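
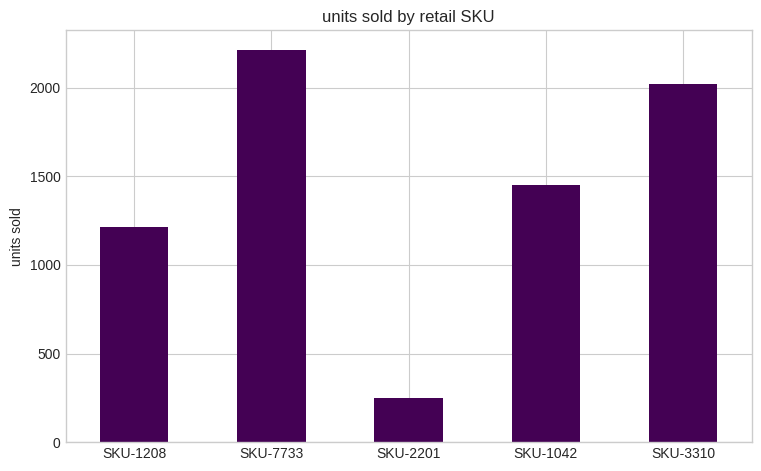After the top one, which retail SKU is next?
Top 3: SKU-7733 ≈ 2200, SKU-3310 ≈ 2000, SKU-1042 ≈ 1400.

SKU-3310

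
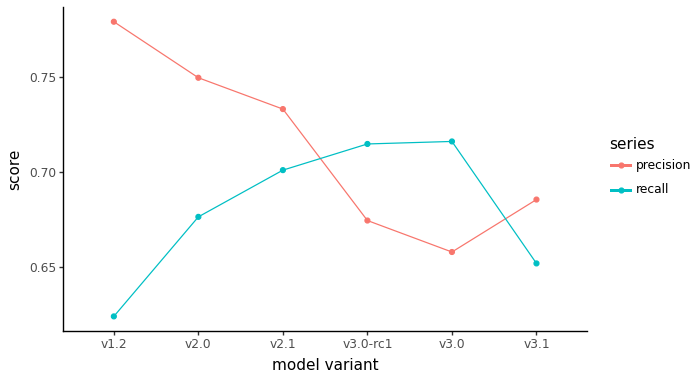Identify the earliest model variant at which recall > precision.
v3.0-rc1

v2.1: recall ≈ 0.70 vs precision ≈ 0.74 (not yet); v3.0-rc1: recall ≈ 0.72 vs precision ≈ 0.68 (first crossover).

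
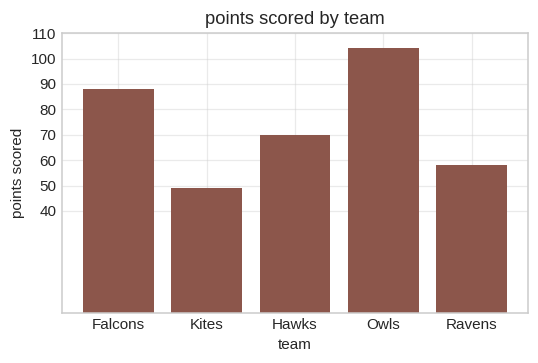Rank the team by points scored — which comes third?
Hawks

Top 4: Owls ≈ 100, Falcons ≈ 90, Hawks ≈ 70, Ravens ≈ 60.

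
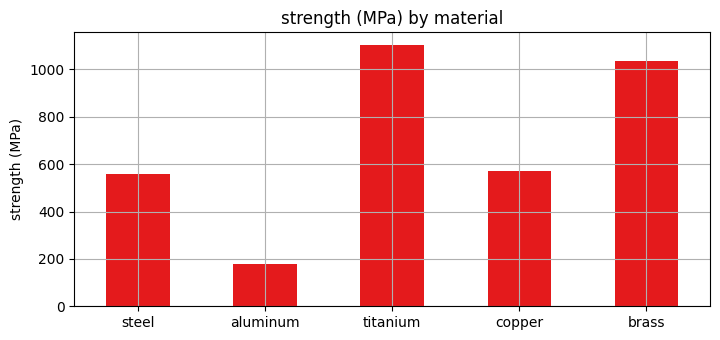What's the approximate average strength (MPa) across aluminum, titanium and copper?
≈ 633

(200 + 1100 + 600) / 3 ≈ 633.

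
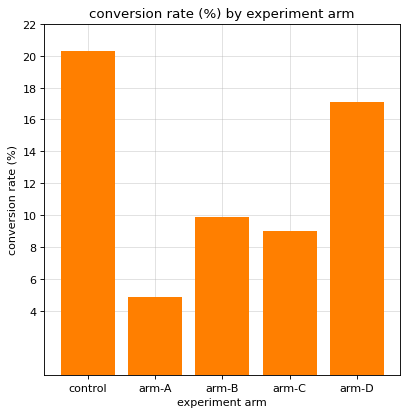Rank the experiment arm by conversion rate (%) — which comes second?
Top 3: control ≈ 20, arm-D ≈ 18, arm-B ≈ 10.

arm-D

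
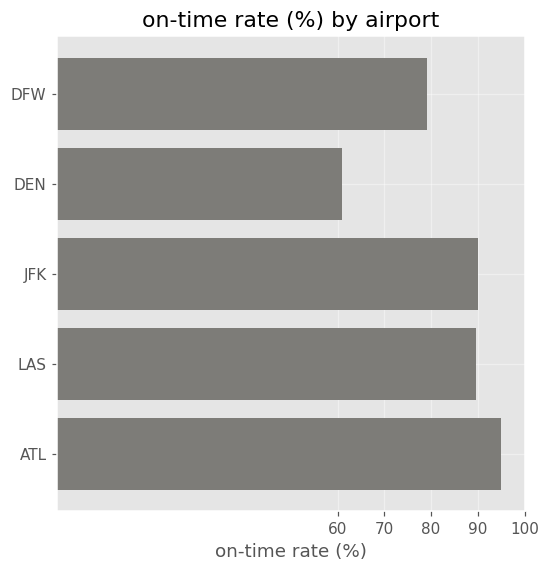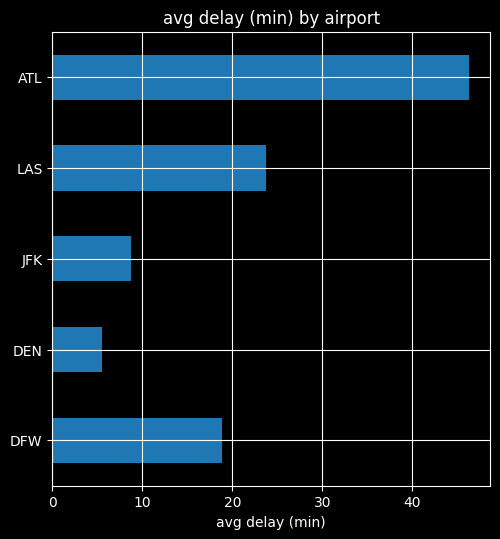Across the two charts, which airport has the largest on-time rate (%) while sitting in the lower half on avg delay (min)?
Chart 2 median avg delay (min) ≈ 20; below-median airports: DEN, JFK. Among those, JFK has the highest on-time rate (%) (≈ 90).

JFK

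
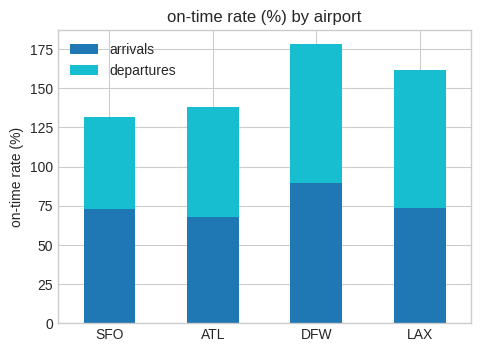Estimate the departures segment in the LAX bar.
≈ 80

departures top ≈ 160, bottom ≈ 80; segment ≈ 80.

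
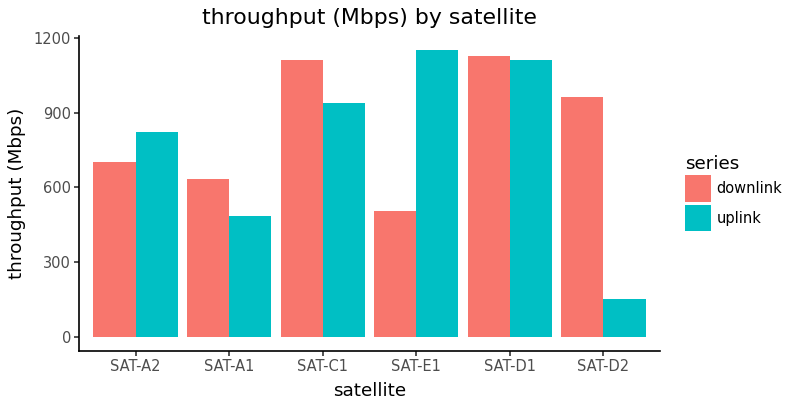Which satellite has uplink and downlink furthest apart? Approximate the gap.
SAT-D2: uplink ≈ 200, downlink ≈ 1000 → gap ≈ 800. Next-largest (SAT-E1) is only ≈ 700.

SAT-D2, ≈ 800 Mbps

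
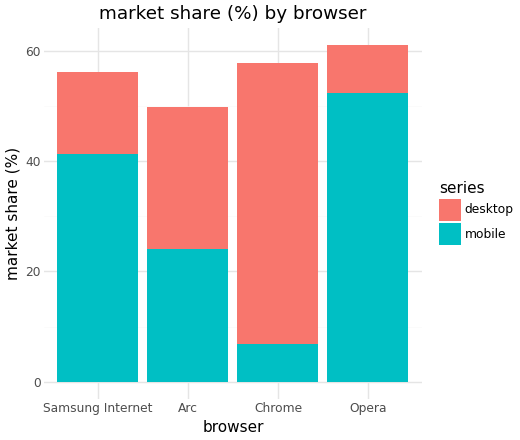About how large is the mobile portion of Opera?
mobile top ≈ 50, bottom ≈ 0; segment ≈ 50.

≈ 50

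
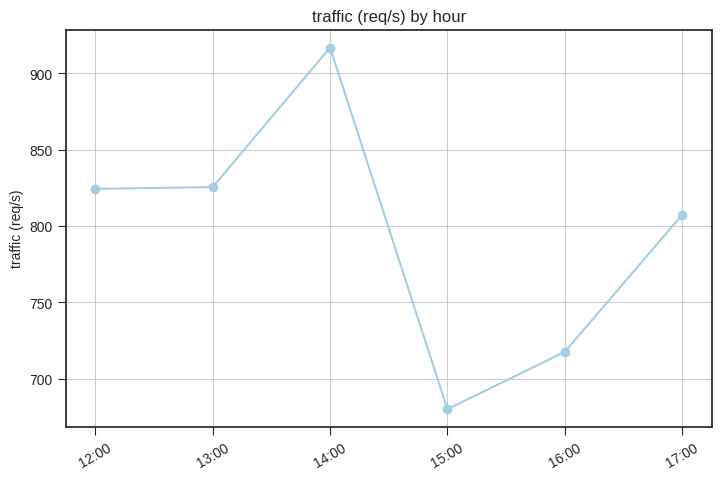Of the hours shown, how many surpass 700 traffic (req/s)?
5

Above 700: 12:00, 13:00, 14:00, 16:00, 17:00.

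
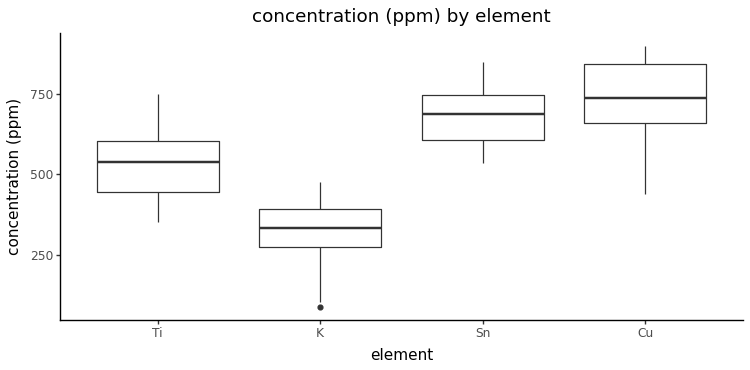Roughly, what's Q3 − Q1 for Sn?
Q3 ≈ 750, Q1 ≈ 600; IQR ≈ 150.

≈ 150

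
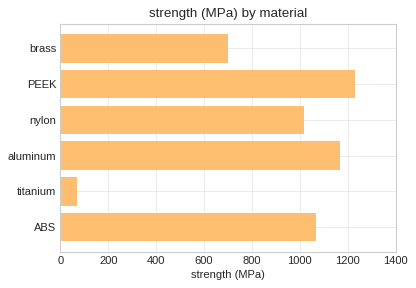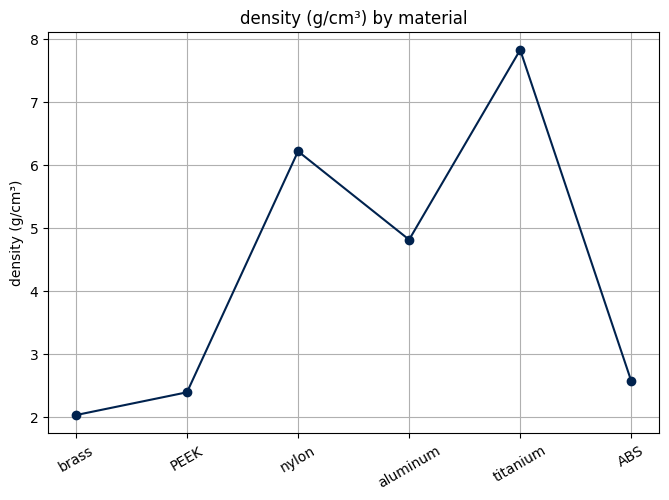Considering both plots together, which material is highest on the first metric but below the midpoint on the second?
Chart 2 median density (g/cm³) ≈ 4; below-median materials: brass, PEEK, ABS. Among those, PEEK has the highest strength (MPa) (≈ 1200).

PEEK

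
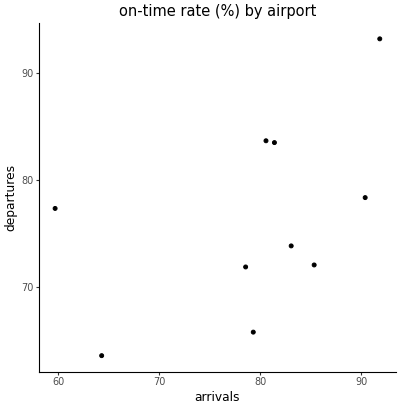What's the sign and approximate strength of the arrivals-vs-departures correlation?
Points are positively correlated; moderate (|r| ≈ 0.5).

positive, moderate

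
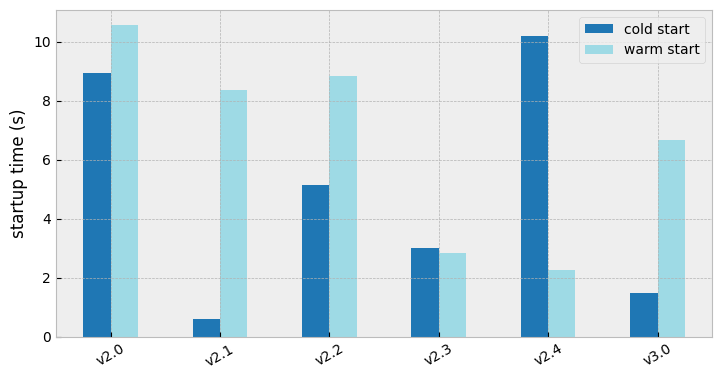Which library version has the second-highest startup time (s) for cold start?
Top 3 for cold start: v2.4 ≈ 10, v2.0 ≈ 9, v2.2 ≈ 5.

v2.0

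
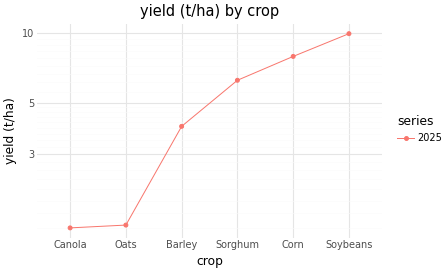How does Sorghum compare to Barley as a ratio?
≈ 1.5×

Sorghum ≈ 6, Barley ≈ 4; 6/4 ≈ 1.5.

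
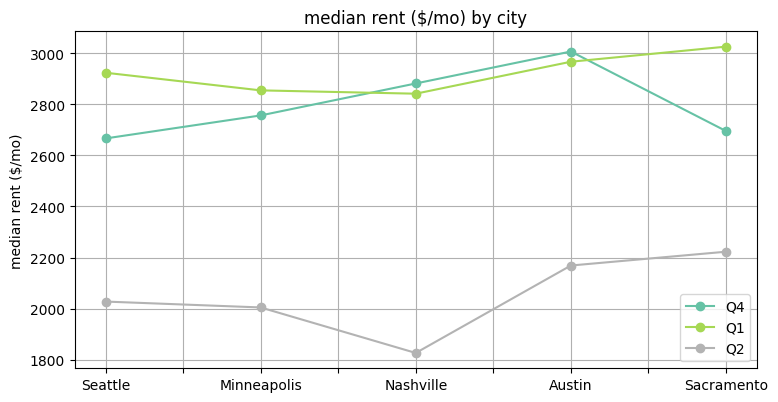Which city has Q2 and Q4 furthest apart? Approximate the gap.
Nashville, ≈ 1100 $/mo

Nashville: Q2 ≈ 1800, Q4 ≈ 2900 → gap ≈ 1100. Next-largest (Austin) is only ≈ 800.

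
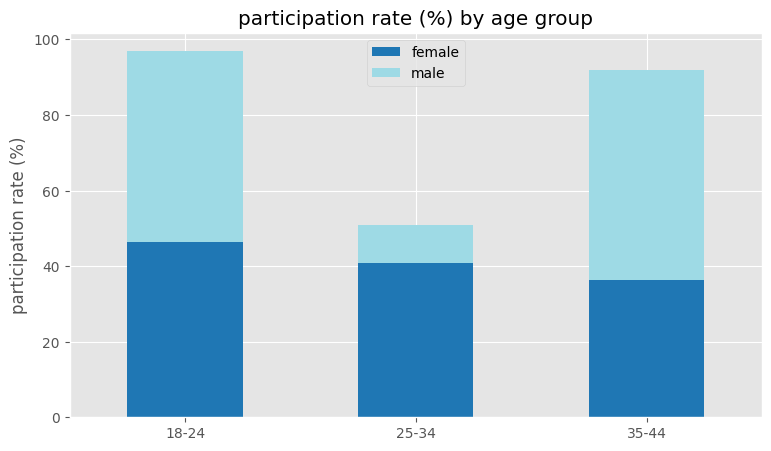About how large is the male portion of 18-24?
male top ≈ 100, bottom ≈ 50; segment ≈ 50.

≈ 50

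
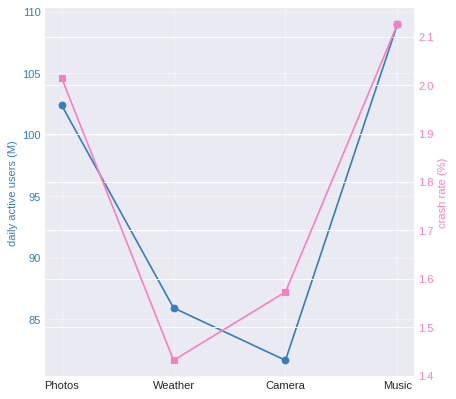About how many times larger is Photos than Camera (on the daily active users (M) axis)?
Photos ≈ 100, Camera ≈ 80; 100/80 ≈ 1.25.

≈ 1.25×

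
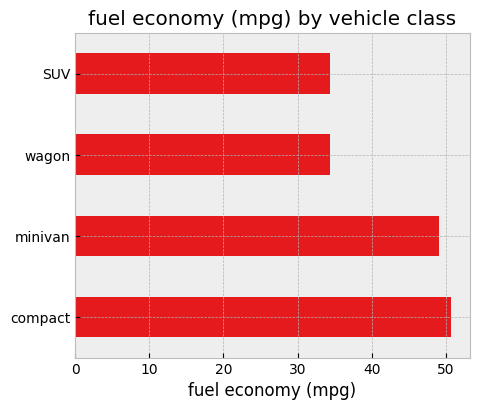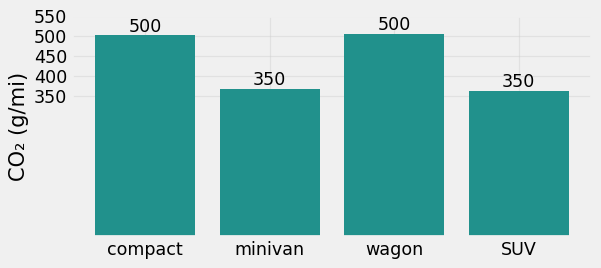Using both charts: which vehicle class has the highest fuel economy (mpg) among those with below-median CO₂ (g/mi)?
Chart 2 median CO₂ (g/mi) ≈ 450; below-median vehicle classes: minivan, SUV. Among those, minivan has the highest fuel economy (mpg) (≈ 50).

minivan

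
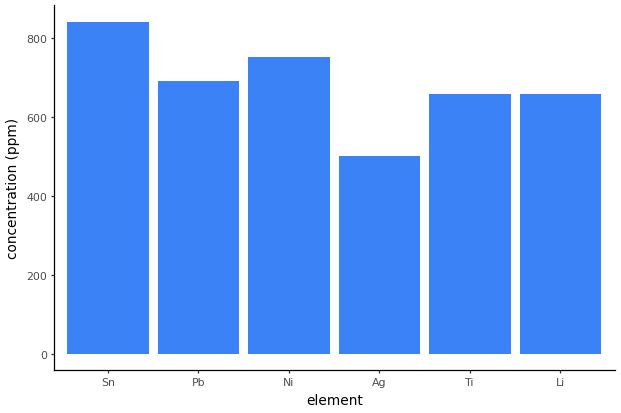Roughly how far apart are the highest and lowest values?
Max Sn ≈ 800, min Ag ≈ 500; range ≈ 300.

≈ 300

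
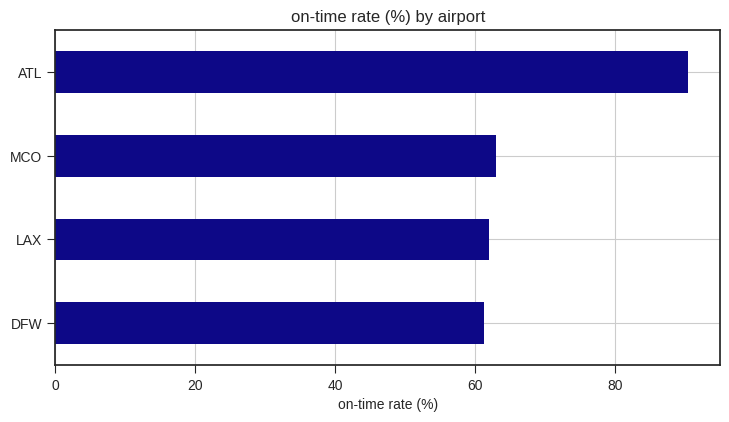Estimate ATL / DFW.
≈ 1.5×

ATL ≈ 90, DFW ≈ 60; 90/60 ≈ 1.5.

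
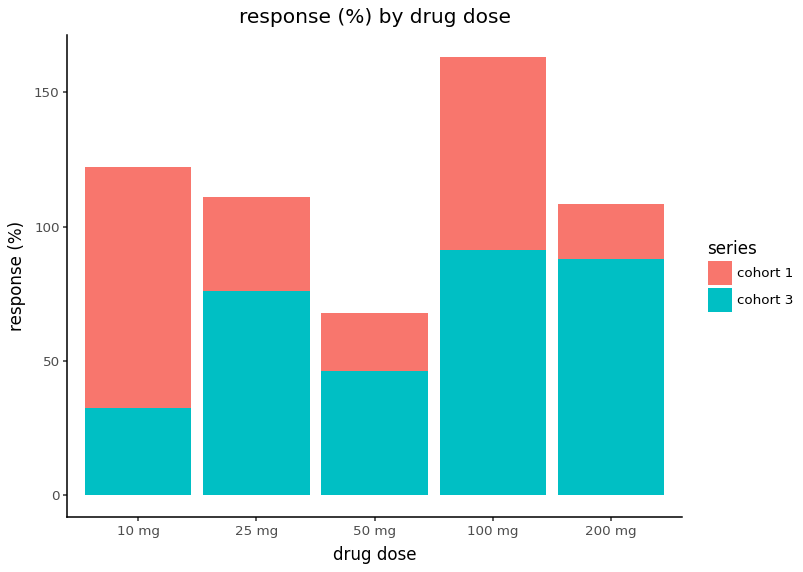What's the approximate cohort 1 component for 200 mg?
cohort 1 top ≈ 100, bottom ≈ 80; segment ≈ 20.

≈ 20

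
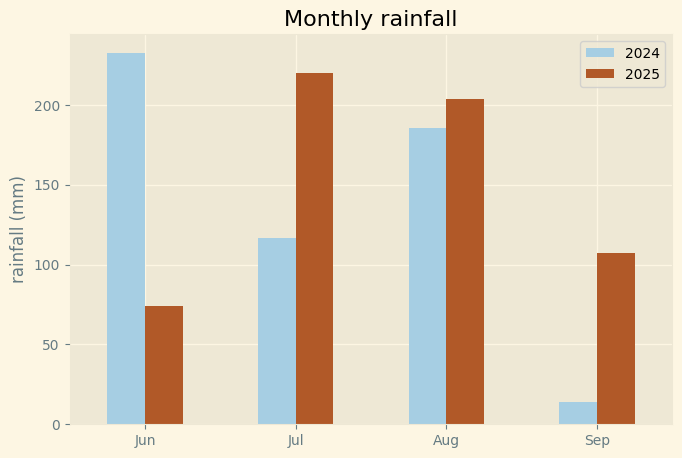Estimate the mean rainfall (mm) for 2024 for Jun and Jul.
(240 + 120) / 2 ≈ 180.

≈ 180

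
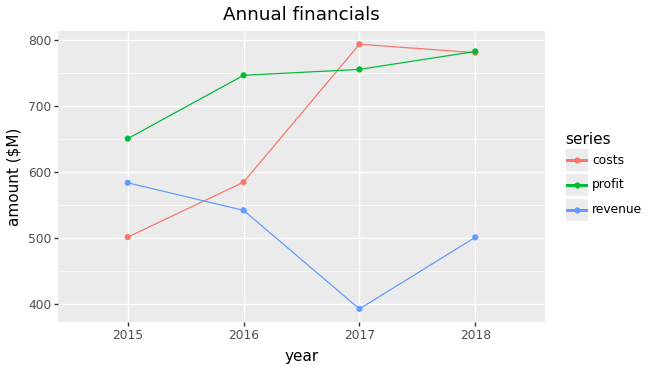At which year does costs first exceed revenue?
2016

2015: costs ≈ 500 vs revenue ≈ 600 (not yet); 2016: costs ≈ 600 vs revenue ≈ 550 (first crossover).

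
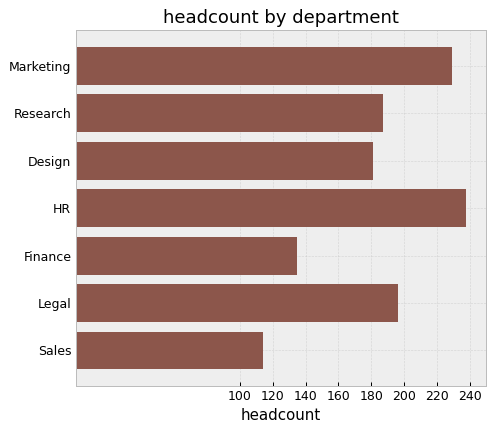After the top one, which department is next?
Marketing

Top 3: HR ≈ 240, Marketing ≈ 220, Legal ≈ 200.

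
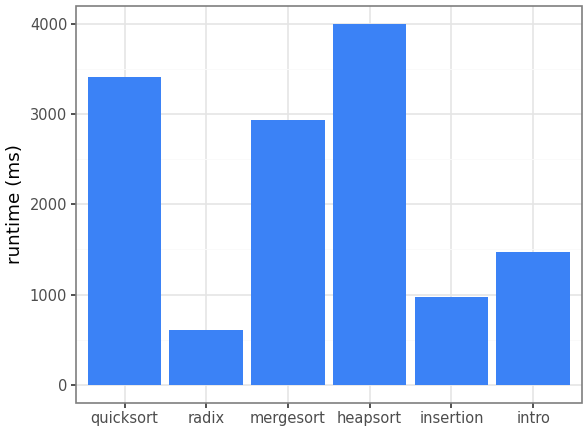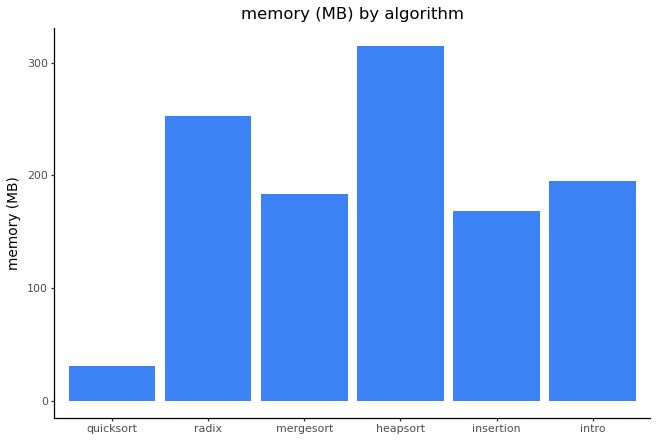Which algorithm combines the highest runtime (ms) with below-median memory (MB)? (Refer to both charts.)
quicksort

Chart 2 median memory (MB) ≈ 200; below-median algorithms: quicksort, mergesort, insertion. Among those, quicksort has the highest runtime (ms) (≈ 3500).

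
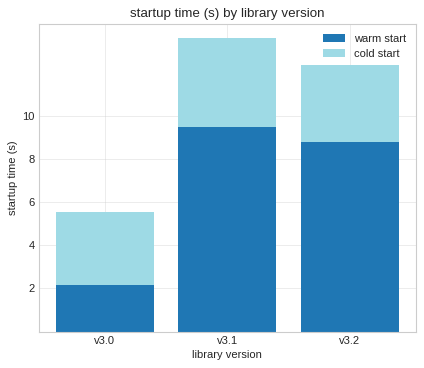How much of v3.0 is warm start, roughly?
warm start top ≈ 2, bottom ≈ 0; segment ≈ 2.

≈ 2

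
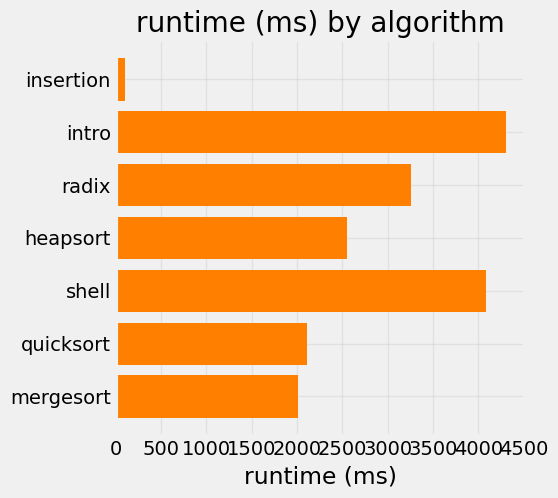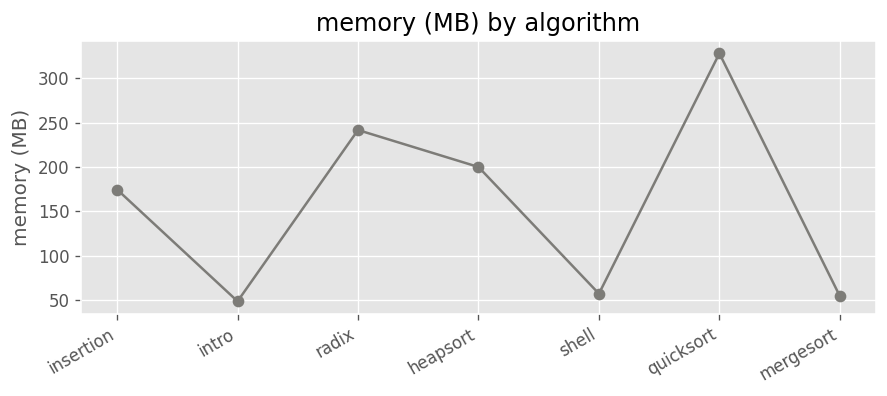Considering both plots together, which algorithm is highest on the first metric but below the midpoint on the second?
Chart 2 median memory (MB) ≈ 150; below-median algorithms: intro, shell, mergesort. Among those, intro has the highest runtime (ms) (≈ 4500).

intro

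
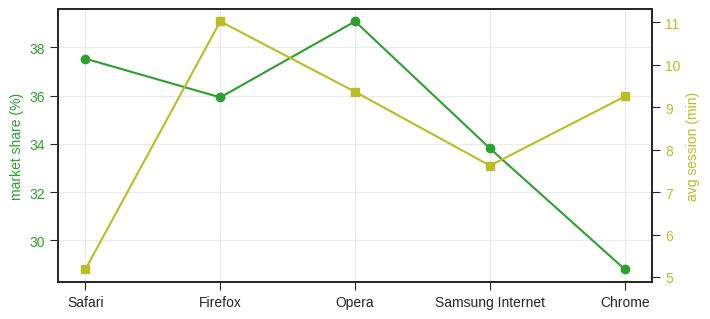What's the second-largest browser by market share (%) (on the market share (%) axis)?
Safari

Top 3 (on the market share (%) axis): Opera ≈ 39, Safari ≈ 38, Firefox ≈ 36.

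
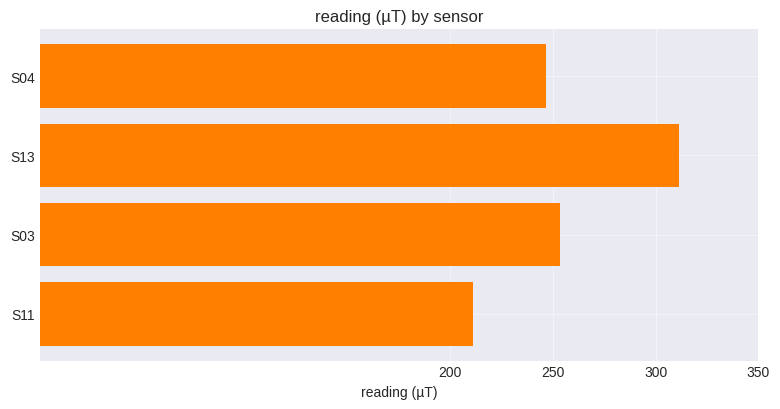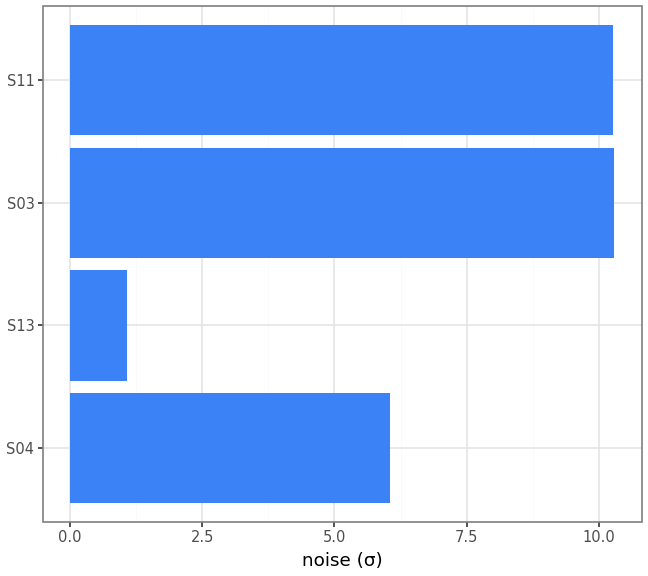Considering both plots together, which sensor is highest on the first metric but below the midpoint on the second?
S13

Chart 2 median noise (σ) ≈ 8; below-median sensors: S04, S13. Among those, S13 has the highest reading (µT) (≈ 300).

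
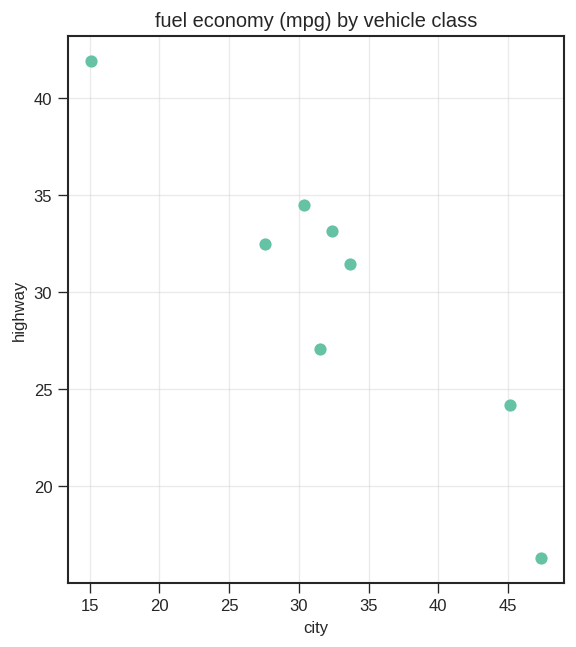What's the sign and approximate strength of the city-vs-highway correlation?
negative, strong

Points are negatively correlated; strong (|r| ≈ 0.9).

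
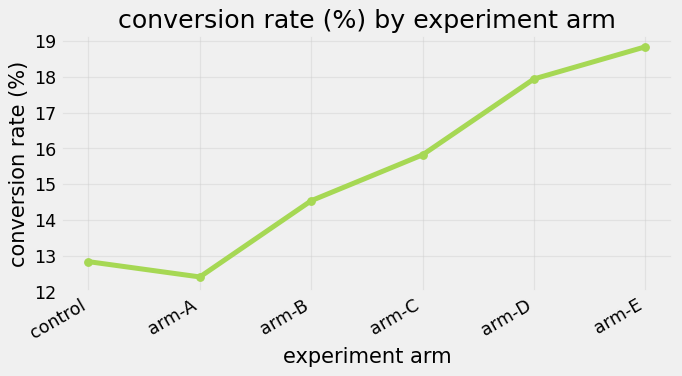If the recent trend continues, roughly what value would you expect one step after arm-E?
Last three: 16, 18, 19 → slope ≈ 1.5/step → next ≈ 20.5.

≈ 20.5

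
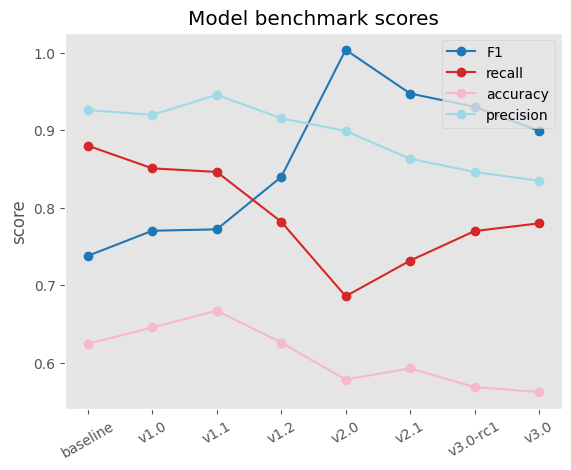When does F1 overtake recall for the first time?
v1.1: F1 ≈ 0.75 vs recall ≈ 0.85 (not yet); v1.2: F1 ≈ 0.85 vs recall ≈ 0.80 (first crossover).

v1.2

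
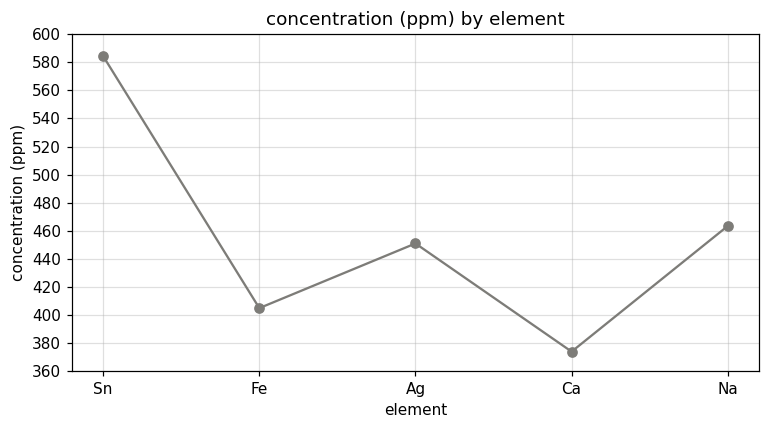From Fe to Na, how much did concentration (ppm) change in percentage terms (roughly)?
≈ +15%

Fe ≈ 400, Na ≈ 460; (460 − 400) / 400 ≈ +15%.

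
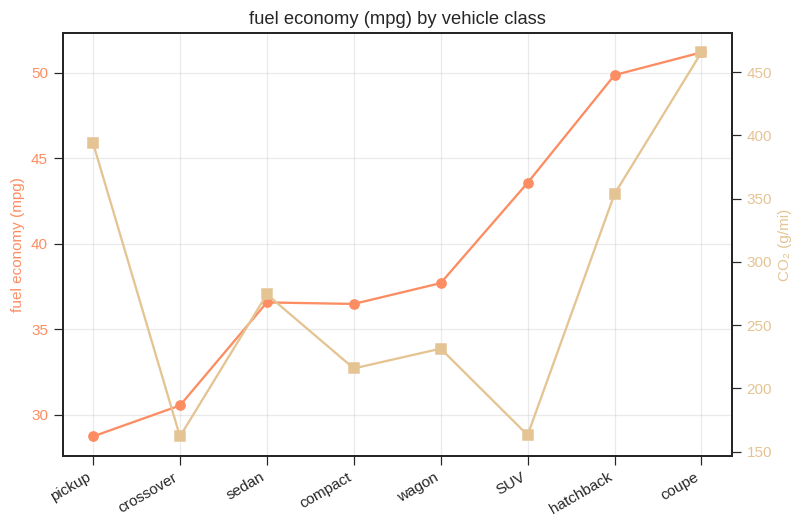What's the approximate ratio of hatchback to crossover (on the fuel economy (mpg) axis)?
hatchback ≈ 50, crossover ≈ 30; 50/30 ≈ 1.67.

≈ 1.67×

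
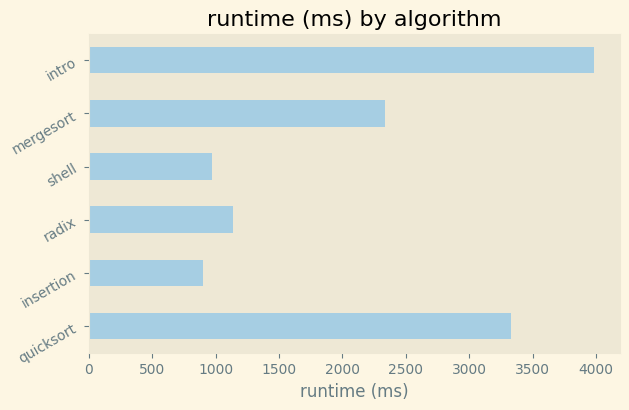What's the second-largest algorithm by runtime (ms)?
quicksort

Top 3: intro ≈ 4000, quicksort ≈ 3500, mergesort ≈ 2500.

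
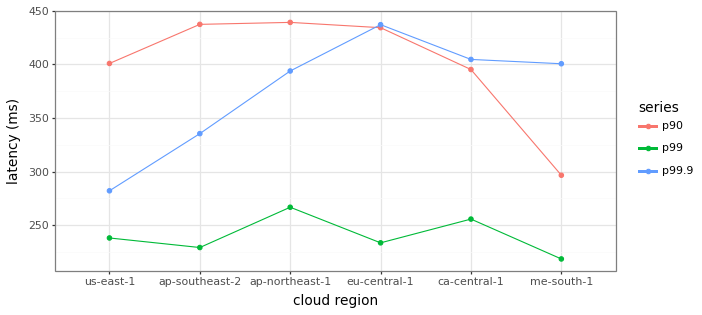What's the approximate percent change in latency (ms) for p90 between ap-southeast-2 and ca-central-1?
≈ -9.1%

ap-southeast-2 ≈ 440, ca-central-1 ≈ 400; (400 − 440) / 440 ≈ -9.1%.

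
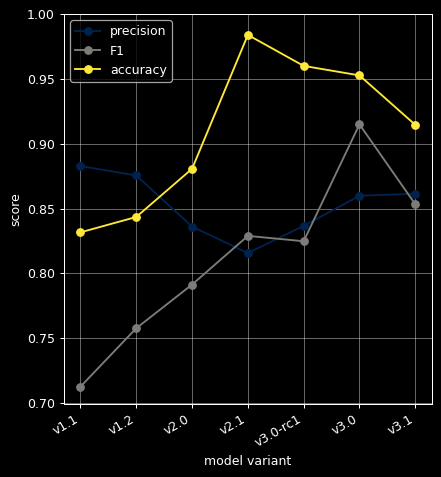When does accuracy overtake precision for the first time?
v1.2: accuracy ≈ 0.85 vs precision ≈ 0.90 (not yet); v2.0: accuracy ≈ 0.90 vs precision ≈ 0.85 (first crossover).

v2.0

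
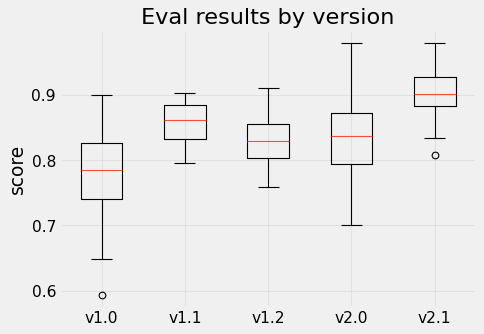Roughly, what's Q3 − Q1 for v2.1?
≈ 0.05

Q3 ≈ 0.93, Q1 ≈ 0.88; IQR ≈ 0.05.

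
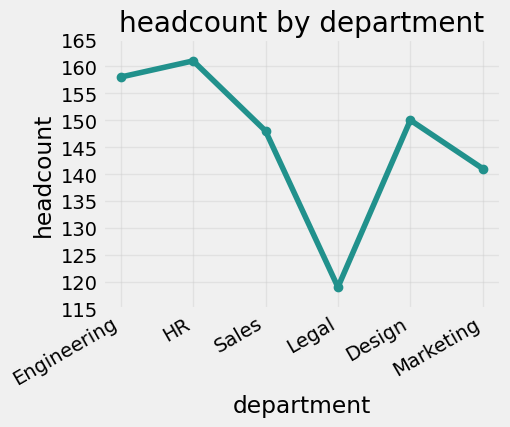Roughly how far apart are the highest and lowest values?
≈ 40

Max HR ≈ 160, min Legal ≈ 120; range ≈ 40.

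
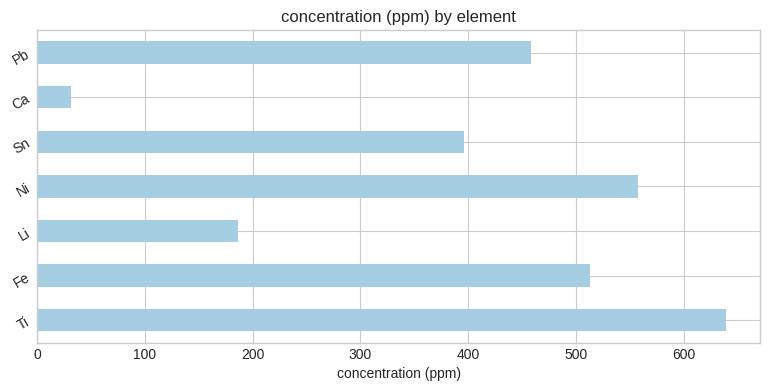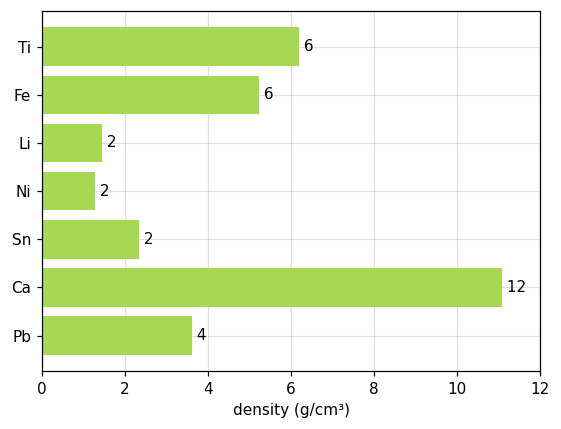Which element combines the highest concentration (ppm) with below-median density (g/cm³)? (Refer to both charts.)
Ni

Chart 2 median density (g/cm³) ≈ 4; below-median elements: Li, Ni, Sn. Among those, Ni has the highest concentration (ppm) (≈ 600).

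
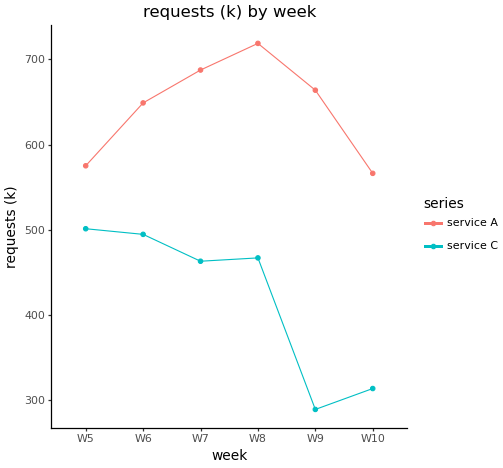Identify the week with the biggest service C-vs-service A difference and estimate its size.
W9, ≈ 350 k

W9: service C ≈ 300, service A ≈ 650 → gap ≈ 350. Next-largest (W10) is only ≈ 250.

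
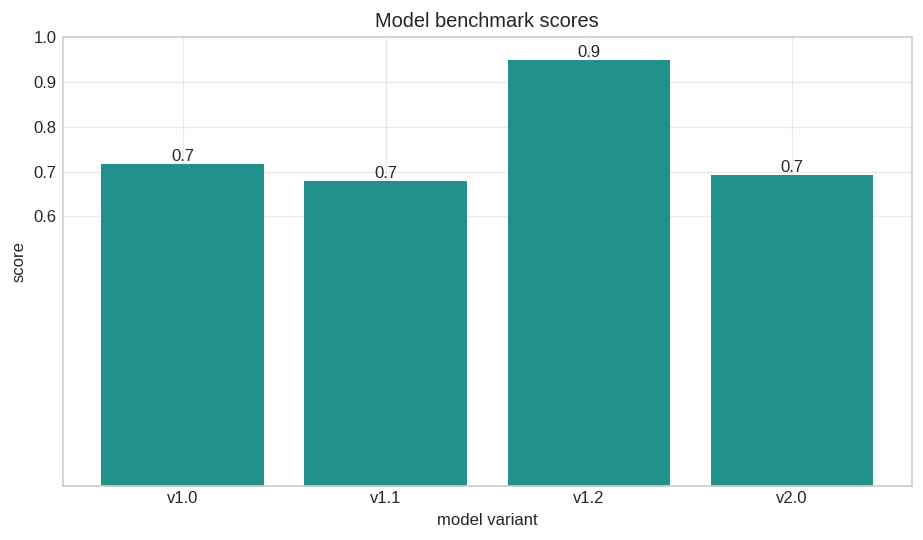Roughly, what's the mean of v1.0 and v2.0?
(0.7 + 0.7) / 2 ≈ 0.7.

≈ 0.7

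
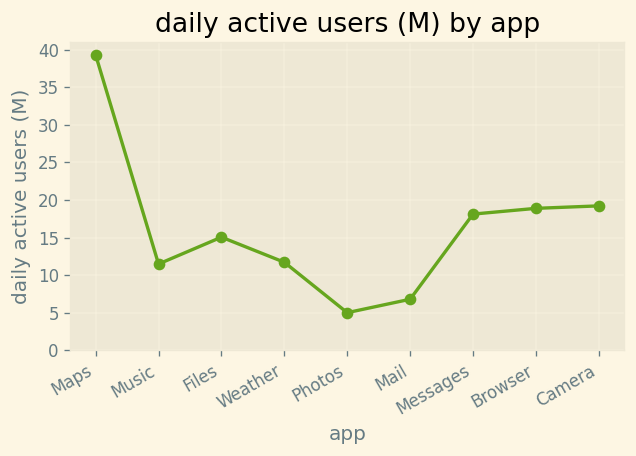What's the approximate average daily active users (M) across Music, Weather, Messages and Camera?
≈ 15

(10 + 10 + 20 + 20) / 4 ≈ 15.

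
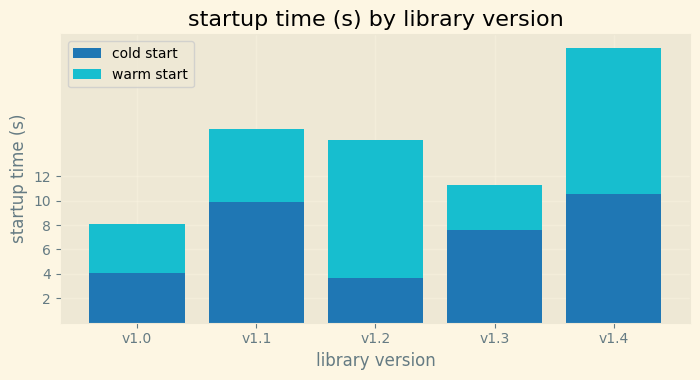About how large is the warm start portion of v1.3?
warm start top ≈ 12, bottom ≈ 8; segment ≈ 4.

≈ 4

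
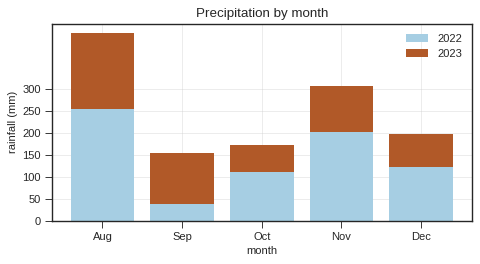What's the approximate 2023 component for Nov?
≈ 100

2023 top ≈ 300, bottom ≈ 200; segment ≈ 100.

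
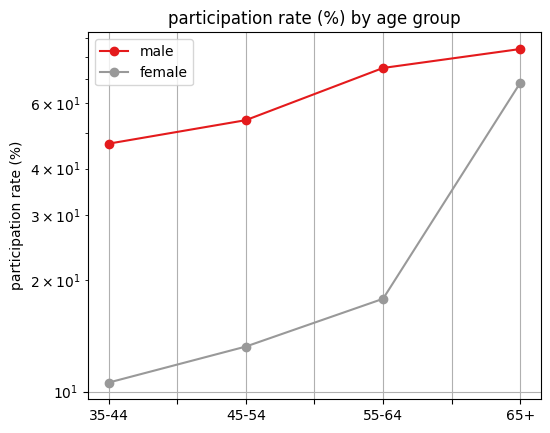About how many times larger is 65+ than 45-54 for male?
65+ ≈ 80, 45-54 ≈ 50; 80/50 ≈ 1.6.

≈ 1.6×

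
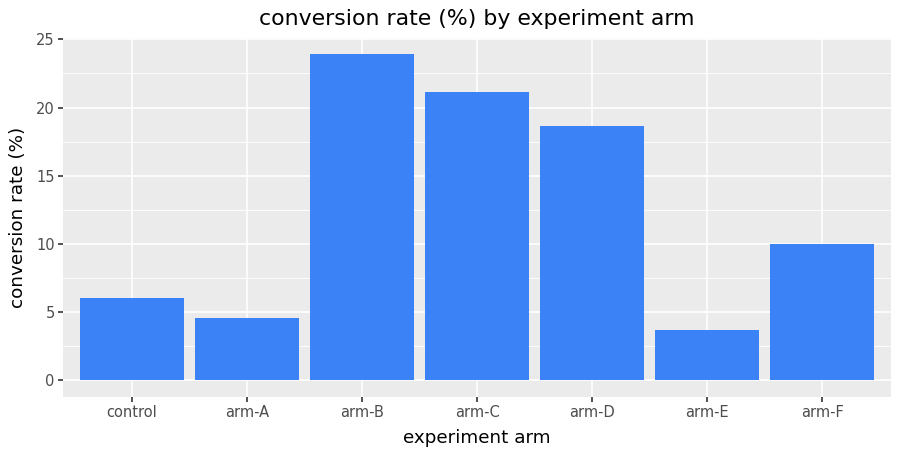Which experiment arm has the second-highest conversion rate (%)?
arm-C

Top 3: arm-B ≈ 24, arm-C ≈ 22, arm-D ≈ 18.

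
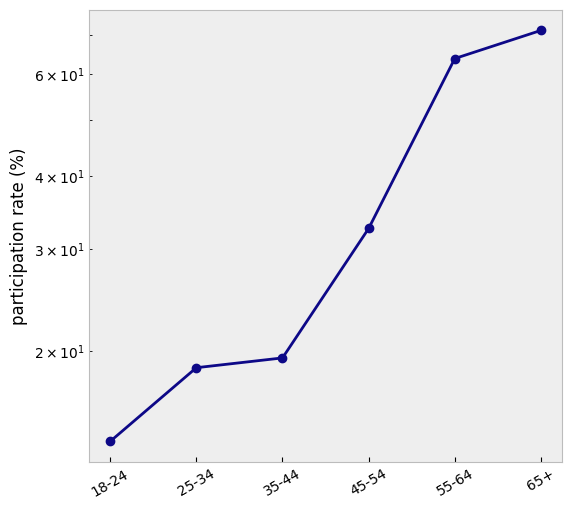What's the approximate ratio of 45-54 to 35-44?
45-54 ≈ 35, 35-44 ≈ 20; 35/20 ≈ 1.75.

≈ 1.75×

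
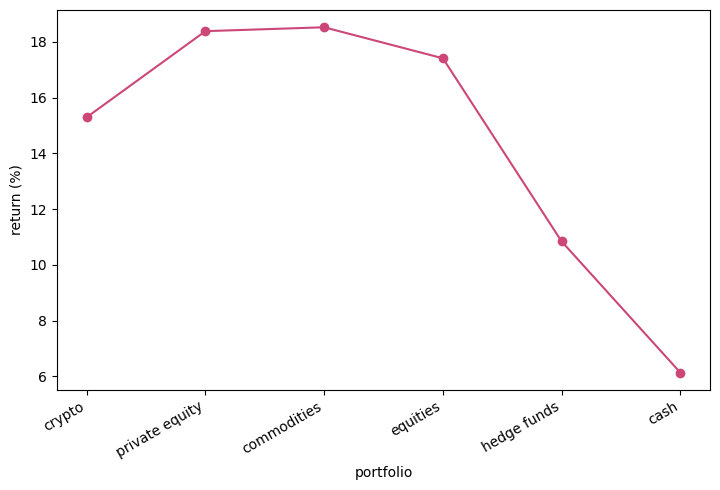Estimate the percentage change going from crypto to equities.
crypto ≈ 16, equities ≈ 18; (18 − 16) / 16 ≈ +12.5%.

≈ +12.5%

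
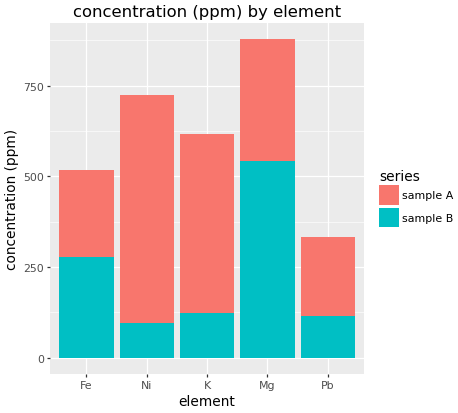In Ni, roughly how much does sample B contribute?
≈ 100

sample B top ≈ 100, bottom ≈ 0; segment ≈ 100.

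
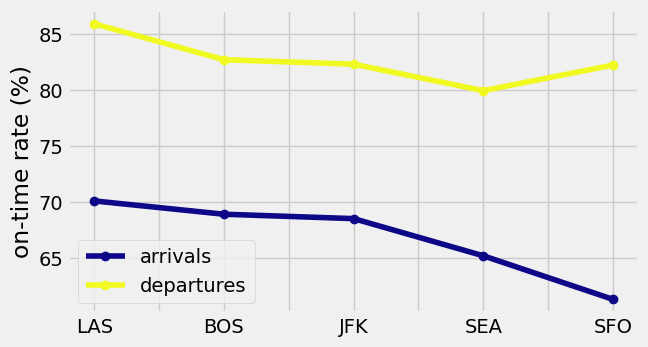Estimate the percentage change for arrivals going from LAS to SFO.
≈ -14.3%

LAS ≈ 70, SFO ≈ 60; (60 − 70) / 70 ≈ -14.3%.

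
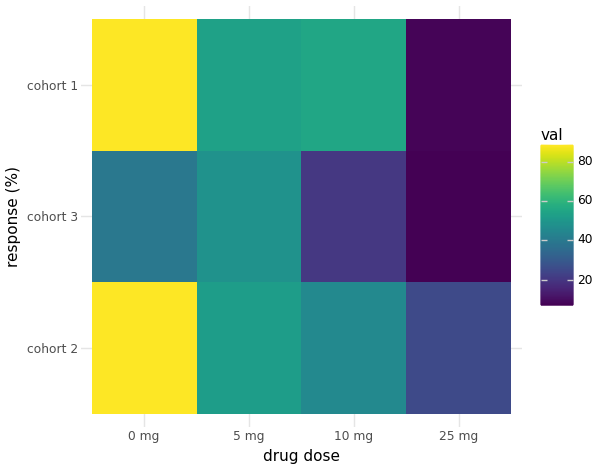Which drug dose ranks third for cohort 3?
10 mg

Top 4 for cohort 3: 5 mg ≈ 50, 0 mg ≈ 40, 10 mg ≈ 20, 25 mg ≈ 10.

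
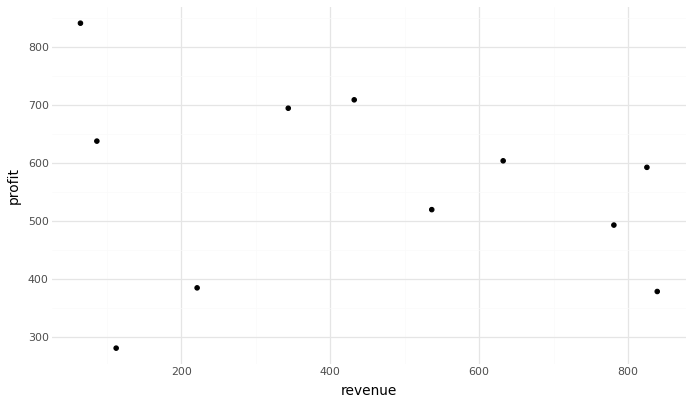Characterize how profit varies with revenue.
Points are roughly uncorrelated; weak (|r| ≈ 0.2).

no clear correlation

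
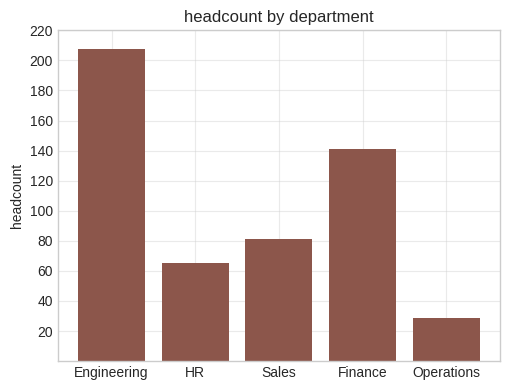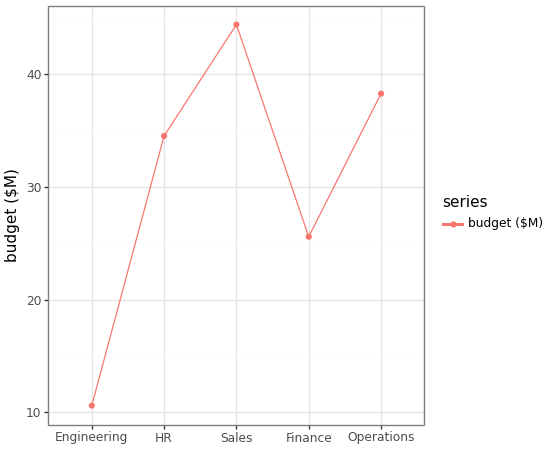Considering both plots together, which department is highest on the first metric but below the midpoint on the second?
Chart 2 median budget ($M) ≈ 35; below-median departments: Engineering, Finance. Among those, Engineering has the highest headcount (≈ 200).

Engineering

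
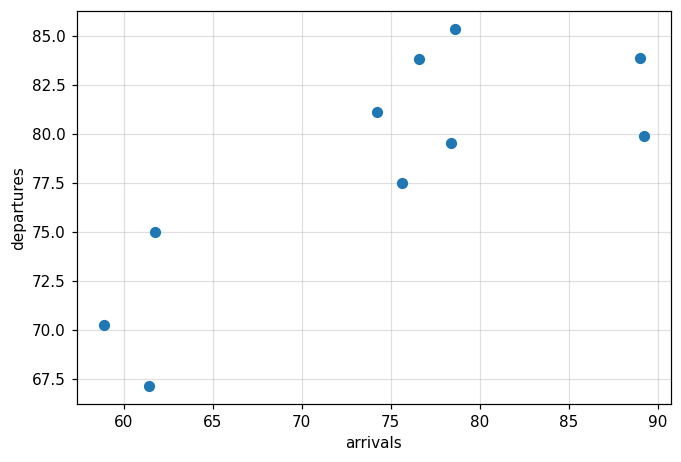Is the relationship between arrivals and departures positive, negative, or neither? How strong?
Points are positively correlated; strong (|r| ≈ 0.8).

positive, strong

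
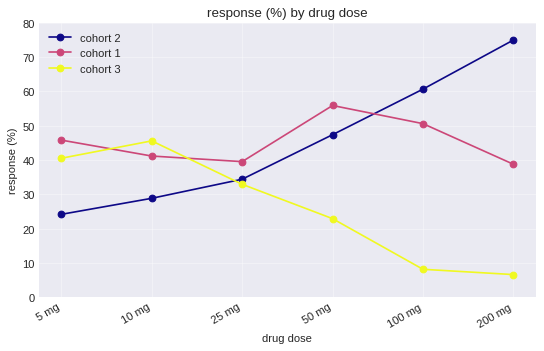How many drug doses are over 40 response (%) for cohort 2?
3

Above 40: 50 mg, 100 mg, 200 mg.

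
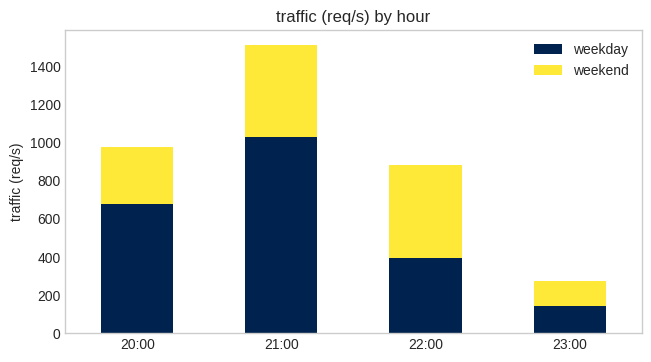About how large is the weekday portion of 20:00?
≈ 600

weekday top ≈ 600, bottom ≈ 0; segment ≈ 600.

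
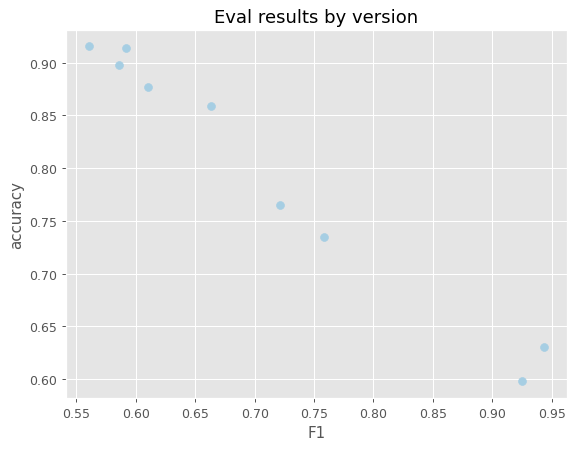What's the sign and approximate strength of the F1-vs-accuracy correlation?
Points are negatively correlated; strong (|r| ≈ 1.0).

negative, strong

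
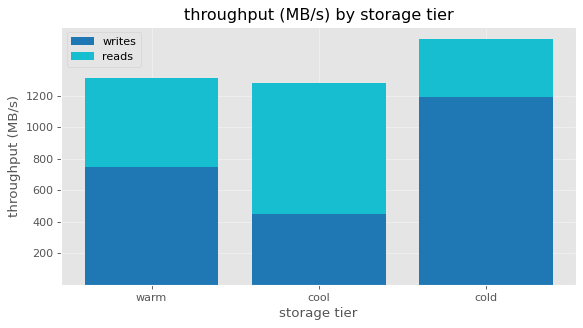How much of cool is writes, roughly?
≈ 400

writes top ≈ 400, bottom ≈ 0; segment ≈ 400.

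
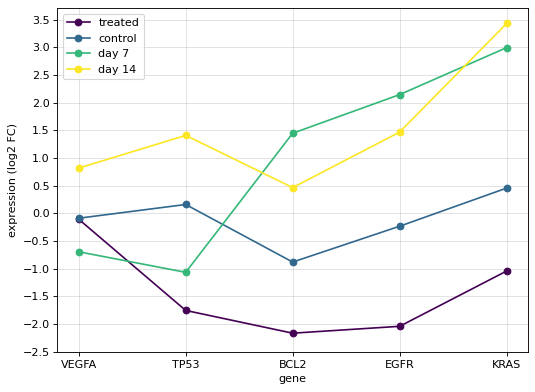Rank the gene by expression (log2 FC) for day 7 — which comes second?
EGFR

Top 3 for day 7: KRAS ≈ 3.0, EGFR ≈ 2.0, BCL2 ≈ 1.5.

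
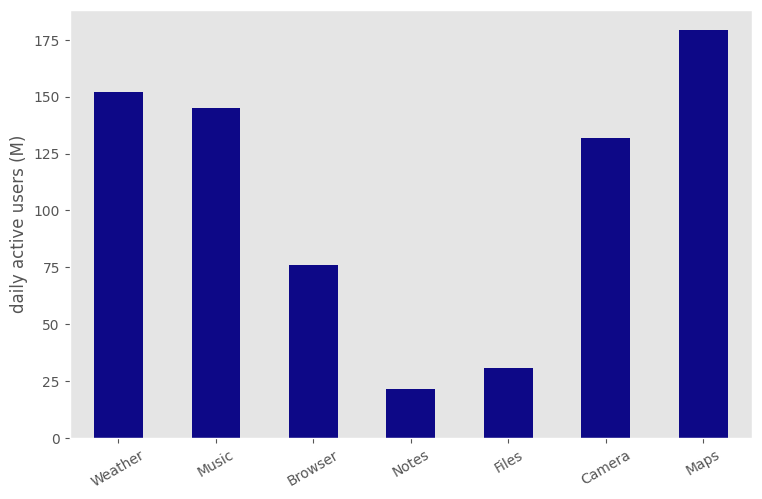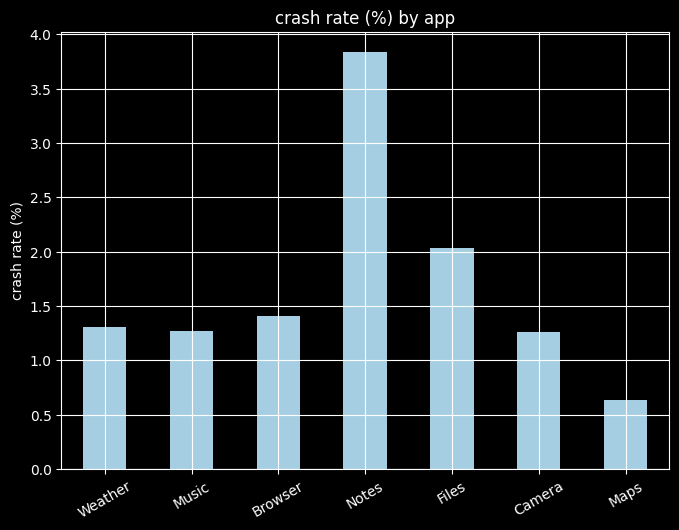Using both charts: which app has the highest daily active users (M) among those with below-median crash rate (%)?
Chart 2 median crash rate (%) ≈ 1.5; below-median apps: Music, Camera, Maps. Among those, Maps has the highest daily active users (M) (≈ 180).

Maps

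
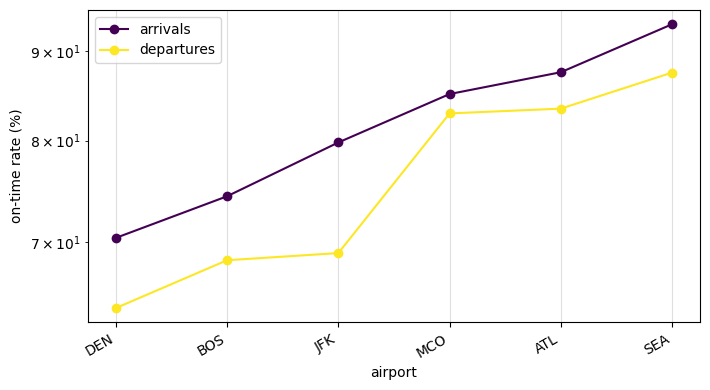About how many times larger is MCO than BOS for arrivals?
≈ 1.13×

MCO ≈ 85, BOS ≈ 75; 85/75 ≈ 1.13.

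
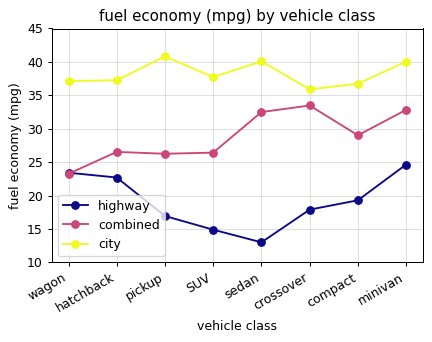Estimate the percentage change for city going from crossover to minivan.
crossover ≈ 35, minivan ≈ 40; (40 − 35) / 35 ≈ +14.3%.

≈ +14.3%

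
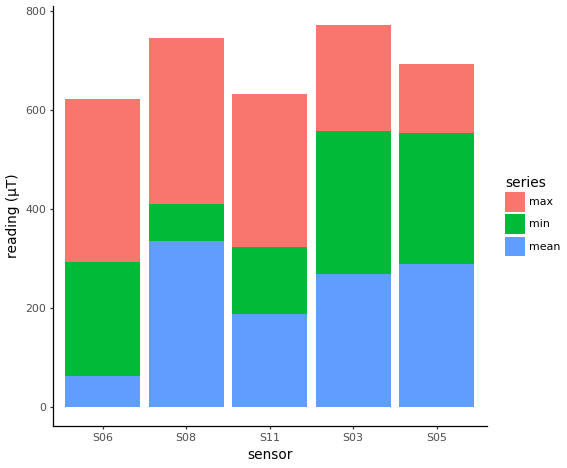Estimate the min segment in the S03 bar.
≈ 300

min top ≈ 600, bottom ≈ 300; segment ≈ 300.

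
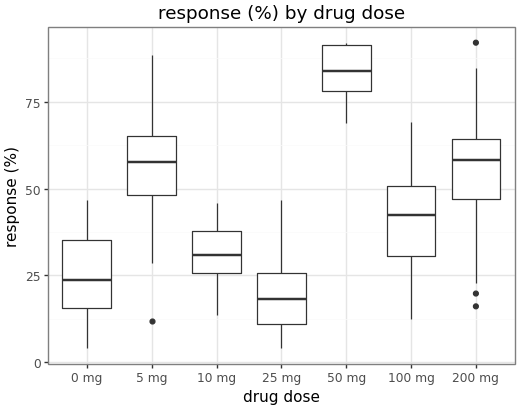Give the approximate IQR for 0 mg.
Q3 ≈ 40, Q1 ≈ 20; IQR ≈ 20.

≈ 20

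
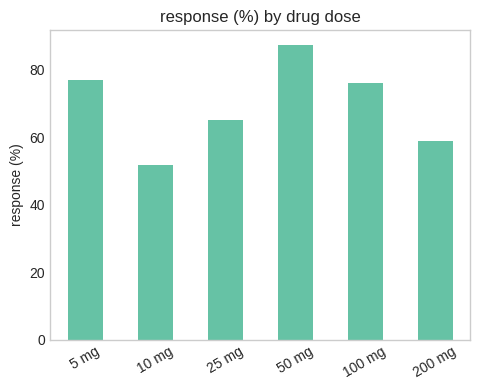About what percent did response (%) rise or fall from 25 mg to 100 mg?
25 mg ≈ 70, 100 mg ≈ 80; (80 − 70) / 70 ≈ +14.3%.

≈ +14.3%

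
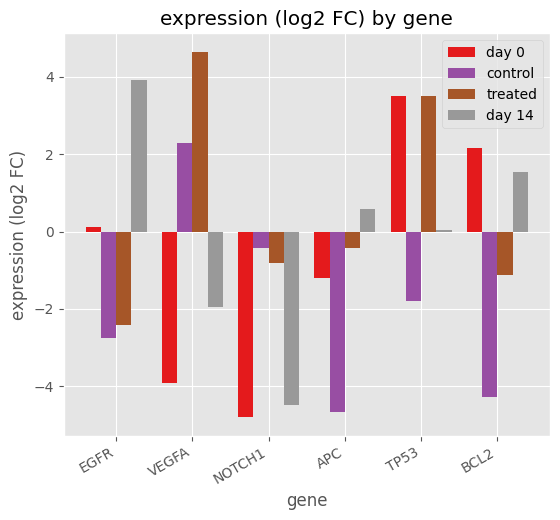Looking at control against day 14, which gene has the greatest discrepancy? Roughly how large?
EGFR: control ≈ -3, day 14 ≈ 4 → gap ≈ 7. Next-largest (BCL2) is only ≈ 6.

EGFR, ≈ 7 log2 FC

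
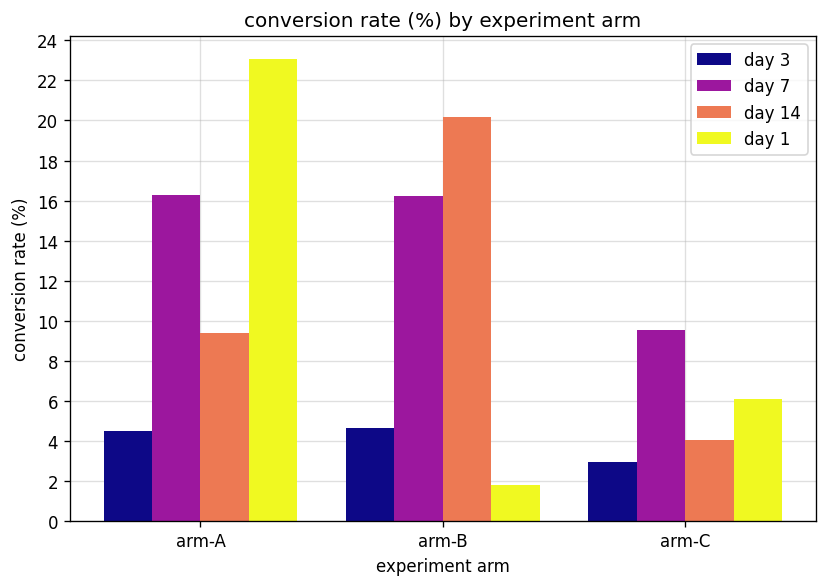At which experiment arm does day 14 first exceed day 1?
arm-B

arm-A: day 14 ≈ 10 vs day 1 ≈ 24 (not yet); arm-B: day 14 ≈ 20 vs day 1 ≈ 2 (first crossover).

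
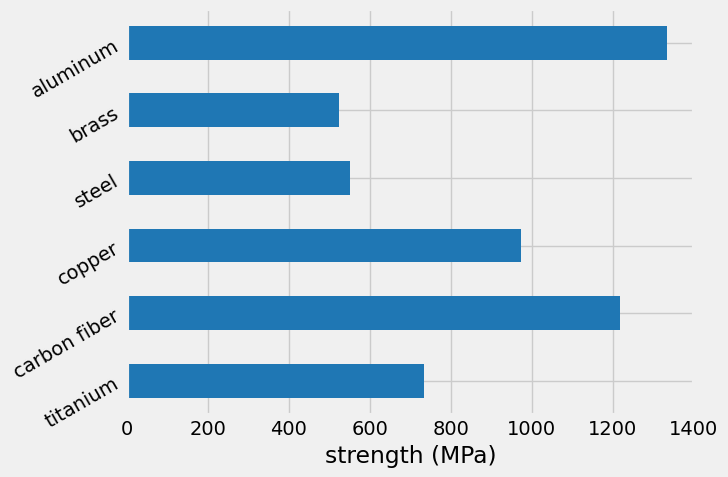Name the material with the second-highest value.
carbon fiber

Top 3: aluminum ≈ 1400, carbon fiber ≈ 1200, copper ≈ 1000.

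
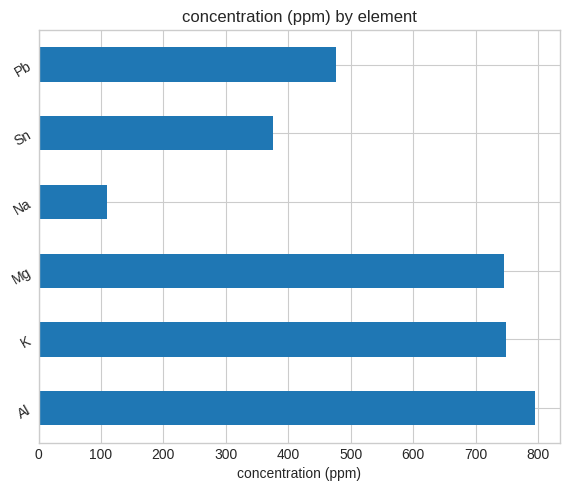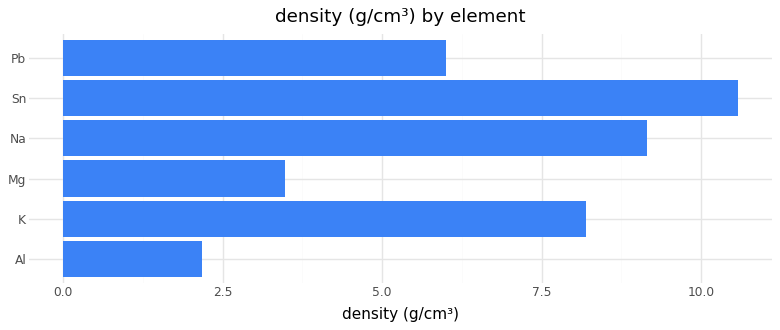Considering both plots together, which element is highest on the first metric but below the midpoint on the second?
Al

Chart 2 median density (g/cm³) ≈ 7; below-median elements: Al, Mg, Pb. Among those, Al has the highest concentration (ppm) (≈ 800).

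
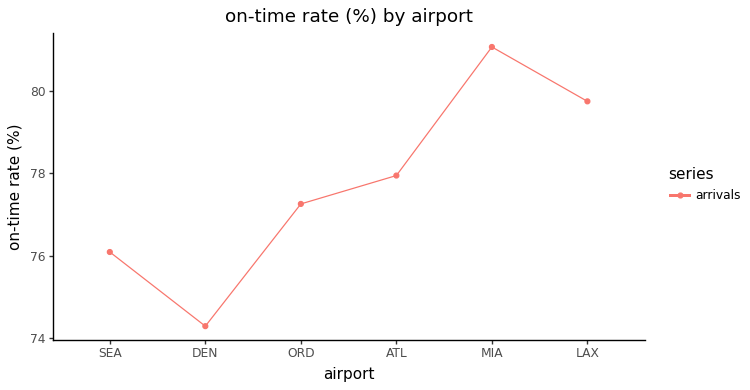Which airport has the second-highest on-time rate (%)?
Top 3: MIA ≈ 81, LAX ≈ 80, ATL ≈ 78.

LAX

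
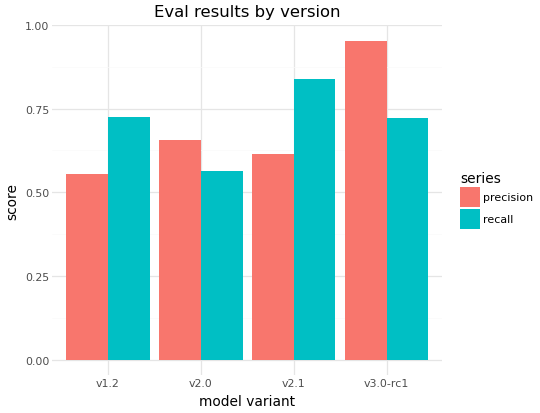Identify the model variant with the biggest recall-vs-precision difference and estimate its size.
v3.0-rc1: recall ≈ 0.7, precision ≈ 1.0 → gap ≈ 0.3. Next-largest (v2.1) is only ≈ 0.2.

v3.0-rc1, ≈ 0.3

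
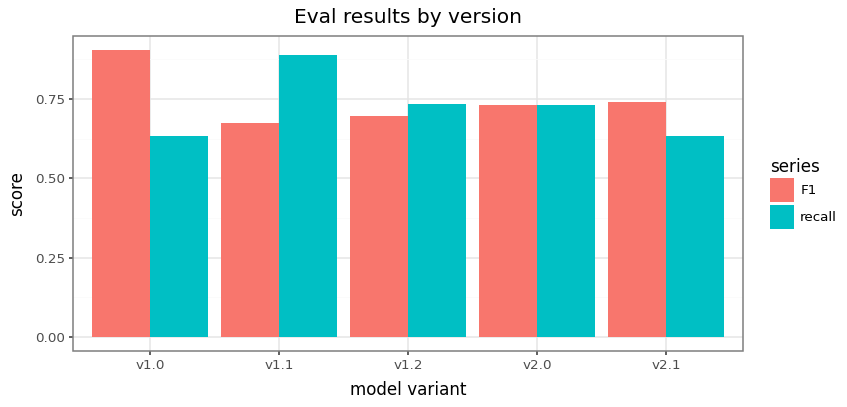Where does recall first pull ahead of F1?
v1.0: recall ≈ 0.6 vs F1 ≈ 0.9 (not yet); v1.1: recall ≈ 0.9 vs F1 ≈ 0.7 (first crossover).

v1.1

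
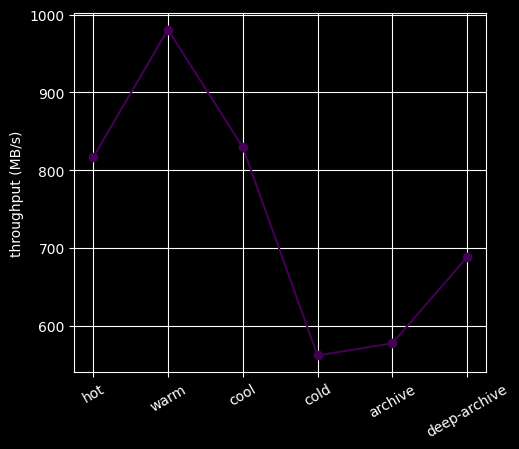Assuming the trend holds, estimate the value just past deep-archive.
≈ 775

Last three: 550, 600, 700 → slope ≈ 75/step → next ≈ 775.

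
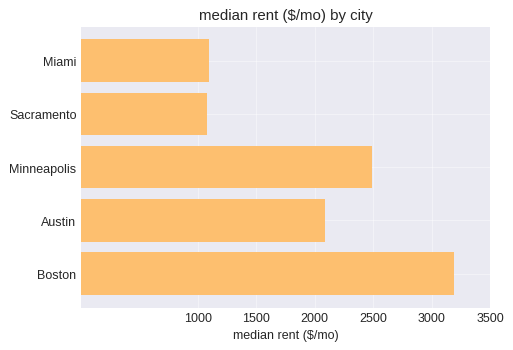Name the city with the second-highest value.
Minneapolis

Top 3: Boston ≈ 3000, Minneapolis ≈ 2500, Austin ≈ 2000.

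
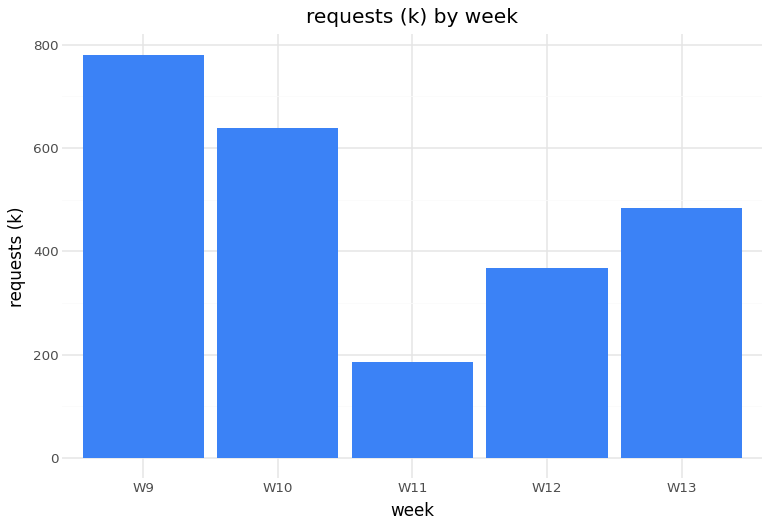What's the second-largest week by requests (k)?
W10

Top 3: W9 ≈ 800, W10 ≈ 600, W13 ≈ 500.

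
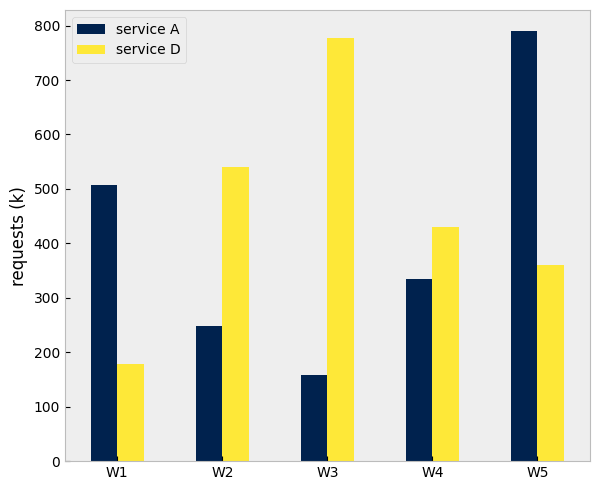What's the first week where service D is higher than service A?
W1: service D ≈ 200 vs service A ≈ 500 (not yet); W2: service D ≈ 500 vs service A ≈ 200 (first crossover).

W2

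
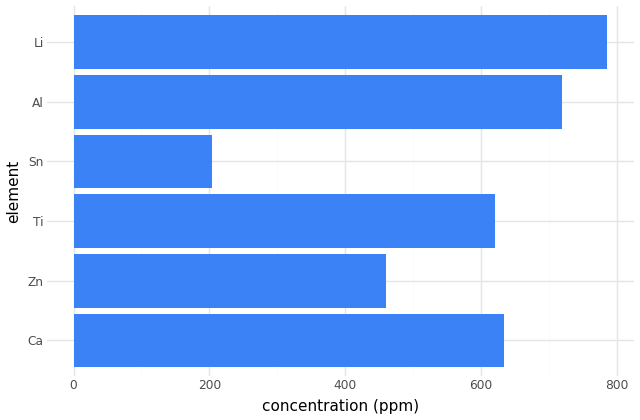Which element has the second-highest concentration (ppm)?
Al

Top 3: Li ≈ 800, Al ≈ 700, Ca ≈ 600.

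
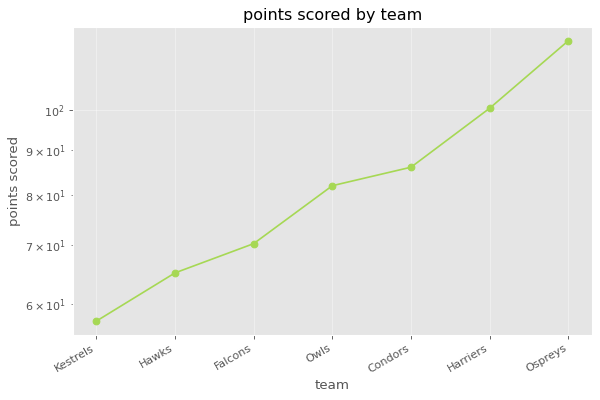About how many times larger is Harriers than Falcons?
Harriers ≈ 100, Falcons ≈ 70; 100/70 ≈ 1.43.

≈ 1.43×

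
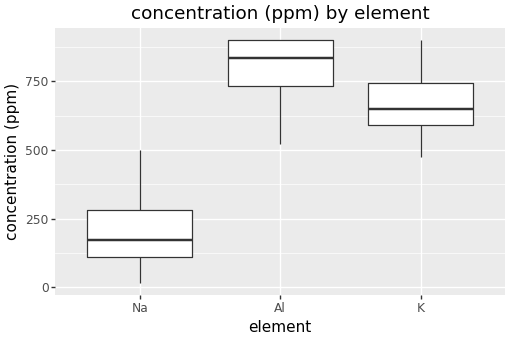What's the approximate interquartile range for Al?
≈ 200

Q3 ≈ 900, Q1 ≈ 700; IQR ≈ 200.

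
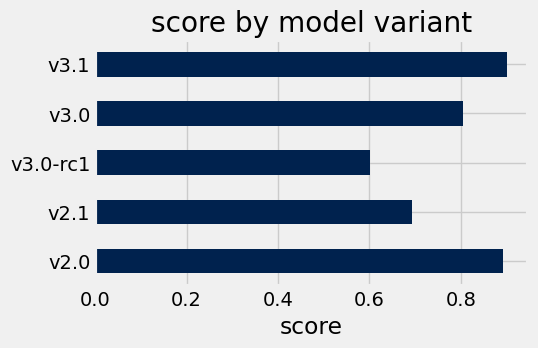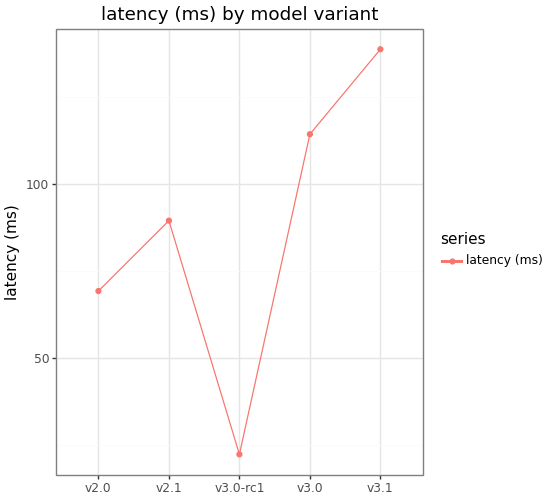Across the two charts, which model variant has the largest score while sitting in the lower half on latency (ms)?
Chart 2 median latency (ms) ≈ 80; below-median model variants: v2.0, v3.0-rc1. Among those, v2.0 has the highest score (≈ 0.9).

v2.0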